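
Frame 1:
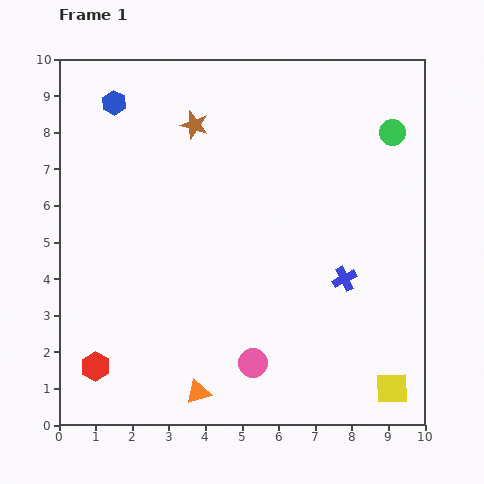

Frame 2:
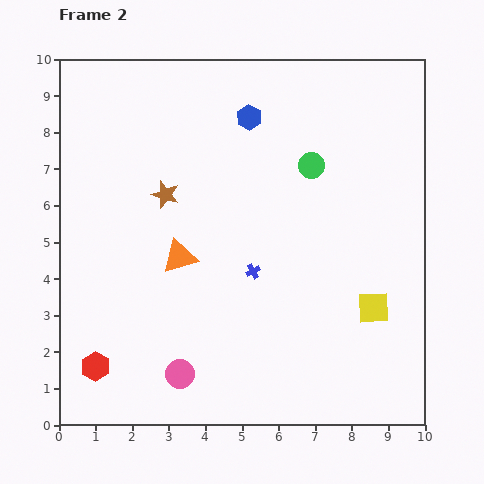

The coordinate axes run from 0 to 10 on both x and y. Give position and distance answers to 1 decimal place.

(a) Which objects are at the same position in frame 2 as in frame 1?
the red hexagon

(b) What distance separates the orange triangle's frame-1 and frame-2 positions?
3.7

The orange triangle moved from (3.8, 0.9) to (3.3, 4.6), a distance of √(0.5² + 3.7²) ≈ 3.7.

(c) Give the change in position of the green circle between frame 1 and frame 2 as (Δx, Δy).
(-2.2, -0.9)

The green circle was at (9.1, 8.0) in frame 1 and (6.9, 7.1) in frame 2.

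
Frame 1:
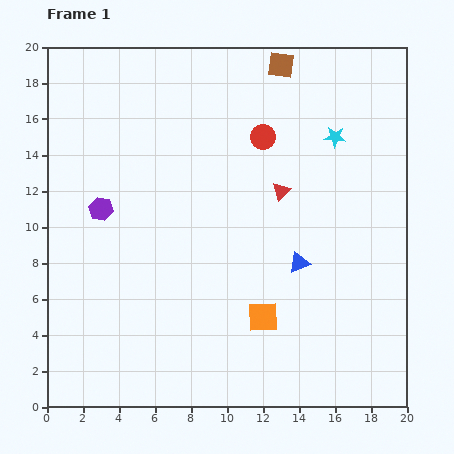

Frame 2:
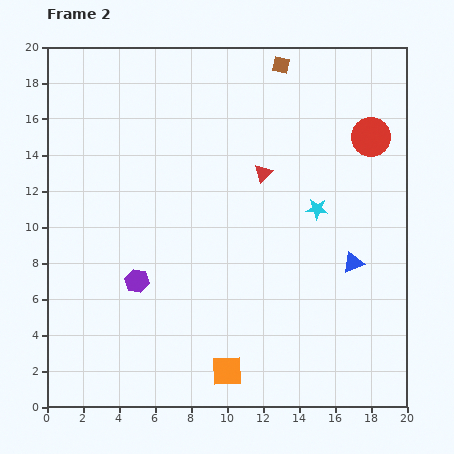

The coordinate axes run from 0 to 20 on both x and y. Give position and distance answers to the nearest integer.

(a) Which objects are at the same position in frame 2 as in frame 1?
the brown square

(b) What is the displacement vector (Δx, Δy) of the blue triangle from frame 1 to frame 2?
(3, 0)

The blue triangle was at (14, 8) in frame 1 and (17, 8) in frame 2.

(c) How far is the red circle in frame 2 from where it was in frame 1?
6

The red circle moved from (12, 15) to (18, 15), a distance of √(6² + 0²) ≈ 6.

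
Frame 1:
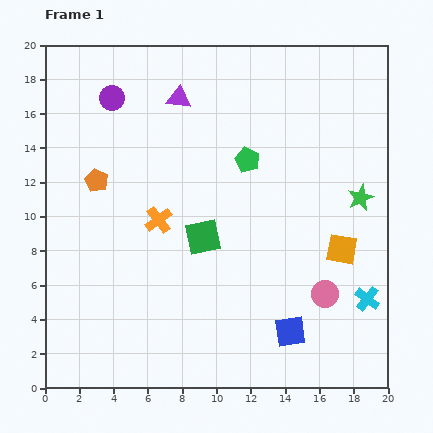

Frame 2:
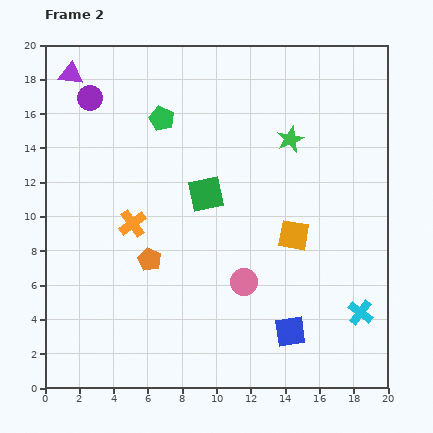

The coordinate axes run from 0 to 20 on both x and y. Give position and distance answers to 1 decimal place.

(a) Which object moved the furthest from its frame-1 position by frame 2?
the purple triangle

(moved 6.5; next 5.5)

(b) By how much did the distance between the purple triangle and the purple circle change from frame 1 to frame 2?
-2.1

Distance in frame 1: 3.9. Distance in frame 2: 1.8.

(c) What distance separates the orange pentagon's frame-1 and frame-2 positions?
5.5

The orange pentagon moved from (3.0, 12.1) to (6.1, 7.5), a distance of √(3.1² + 4.6²) ≈ 5.5.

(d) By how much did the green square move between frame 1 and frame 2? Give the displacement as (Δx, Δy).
(0.2, 2.5)

The green square was at (9.2, 8.8) in frame 1 and (9.4, 11.3) in frame 2.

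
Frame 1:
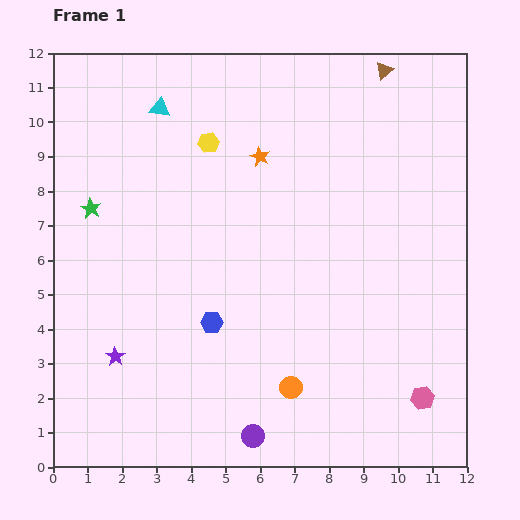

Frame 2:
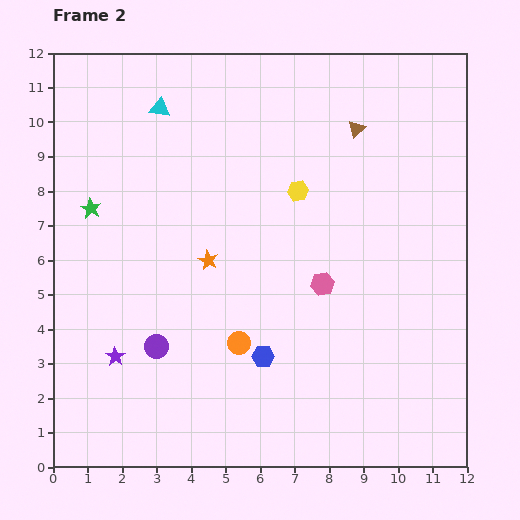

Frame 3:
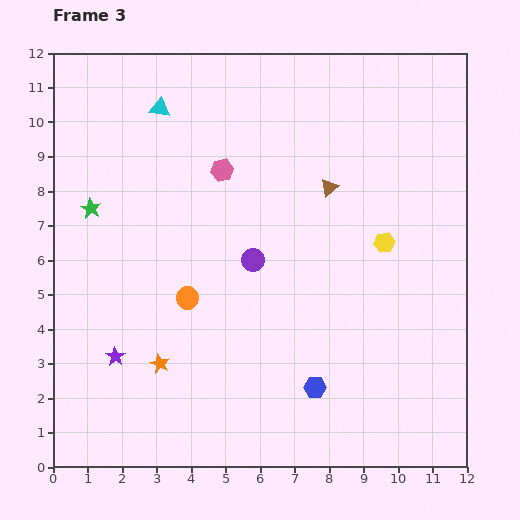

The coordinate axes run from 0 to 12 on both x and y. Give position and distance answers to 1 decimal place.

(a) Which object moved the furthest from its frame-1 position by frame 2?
the pink hexagon

(moved 4.4; next 3.8)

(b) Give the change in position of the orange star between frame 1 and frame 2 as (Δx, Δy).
(-1.5, -3.0)

The orange star was at (6.0, 9.0) in frame 1 and (4.5, 6.0) in frame 2.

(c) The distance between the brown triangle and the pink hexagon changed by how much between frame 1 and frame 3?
-6.5

Distance in frame 1: 9.6. Distance in frame 3: 3.1.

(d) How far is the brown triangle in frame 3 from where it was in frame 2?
1.9

The brown triangle moved from (8.8, 9.8) to (8.0, 8.1), a distance of √(0.8² + 1.7²) ≈ 1.9.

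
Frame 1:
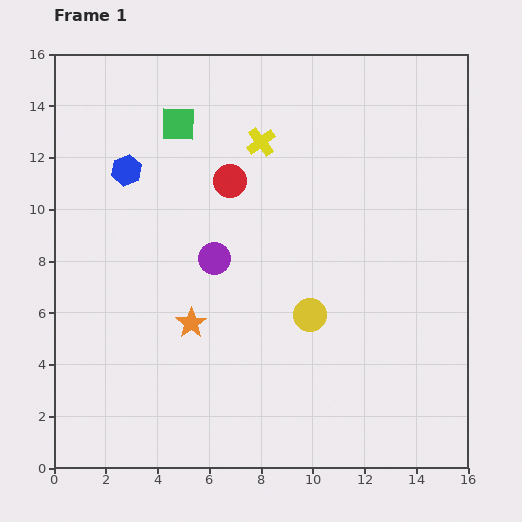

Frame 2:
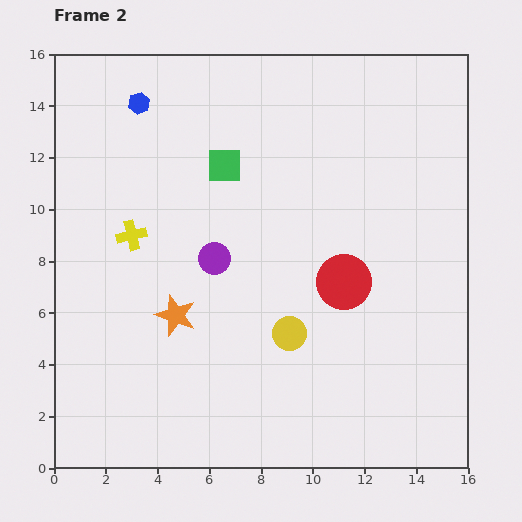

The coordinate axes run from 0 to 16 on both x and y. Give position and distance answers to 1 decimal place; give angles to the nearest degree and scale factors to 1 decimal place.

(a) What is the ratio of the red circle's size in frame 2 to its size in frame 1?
1.7×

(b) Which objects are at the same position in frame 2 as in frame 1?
the purple circle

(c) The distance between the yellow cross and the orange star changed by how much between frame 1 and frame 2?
-4.0

Distance in frame 1: 7.5. Distance in frame 2: 3.5.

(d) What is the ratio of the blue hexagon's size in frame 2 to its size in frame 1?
0.7×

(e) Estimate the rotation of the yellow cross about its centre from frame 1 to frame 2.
24° clockwise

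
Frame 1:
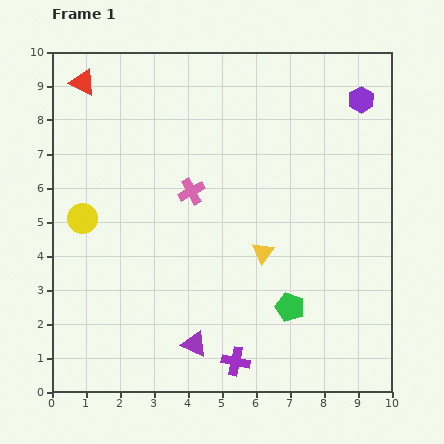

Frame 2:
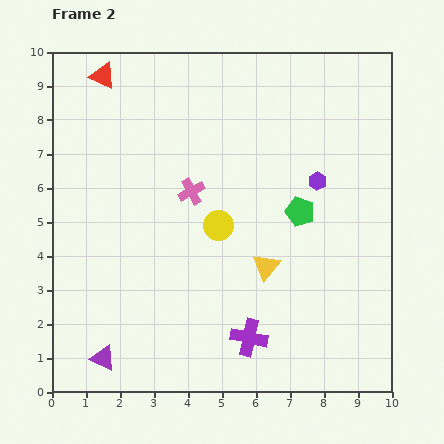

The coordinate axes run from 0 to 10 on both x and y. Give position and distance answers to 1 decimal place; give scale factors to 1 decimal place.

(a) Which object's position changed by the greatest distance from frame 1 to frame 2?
the yellow circle

(moved 4.0; next 2.8)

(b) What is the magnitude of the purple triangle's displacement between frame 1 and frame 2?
2.7

The purple triangle moved from (4.2, 1.4) to (1.5, 1.0), a distance of √(2.7² + 0.4²) ≈ 2.7.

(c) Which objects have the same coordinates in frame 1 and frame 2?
the pink cross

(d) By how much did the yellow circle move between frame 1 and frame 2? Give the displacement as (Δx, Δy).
(4.0, -0.2)

The yellow circle was at (0.9, 5.1) in frame 1 and (4.9, 4.9) in frame 2.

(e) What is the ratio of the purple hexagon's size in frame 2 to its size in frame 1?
0.7×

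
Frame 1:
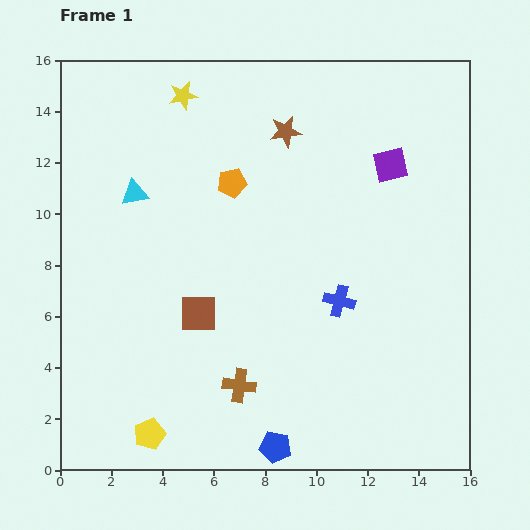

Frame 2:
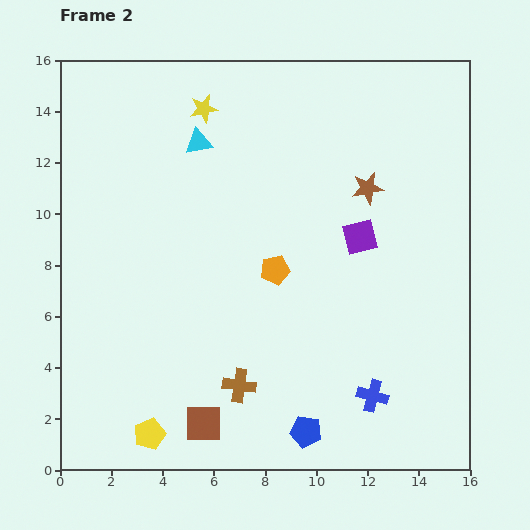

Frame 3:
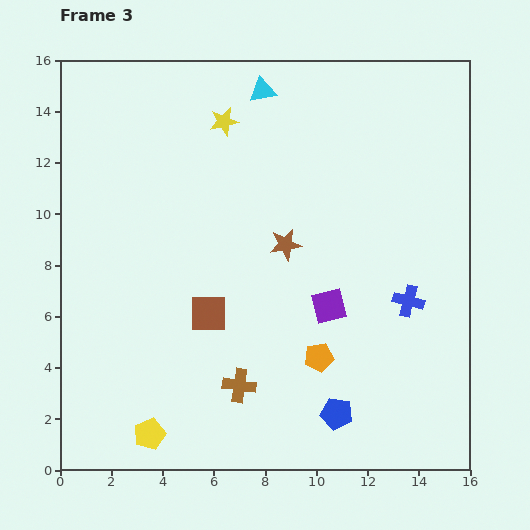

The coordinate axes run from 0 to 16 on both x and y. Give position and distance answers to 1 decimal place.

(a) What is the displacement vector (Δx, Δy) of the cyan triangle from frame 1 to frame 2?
(2.5, 2.0)

The cyan triangle was at (2.9, 10.8) in frame 1 and (5.4, 12.8) in frame 2.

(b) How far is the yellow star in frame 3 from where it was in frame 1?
1.9

The yellow star moved from (4.8, 14.6) to (6.4, 13.6), a distance of √(1.6² + 1.0²) ≈ 1.9.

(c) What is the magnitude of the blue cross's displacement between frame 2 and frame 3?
4.0

The blue cross moved from (12.2, 2.9) to (13.6, 6.6), a distance of √(1.4² + 3.7²) ≈ 4.0.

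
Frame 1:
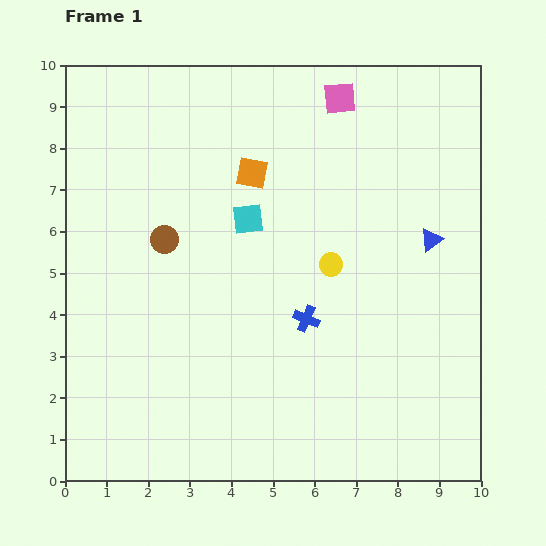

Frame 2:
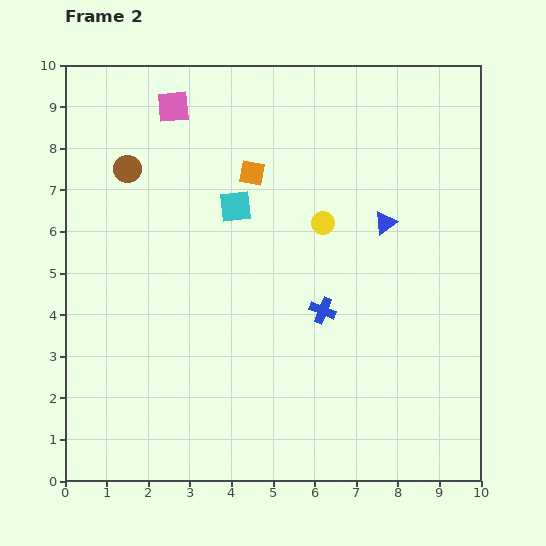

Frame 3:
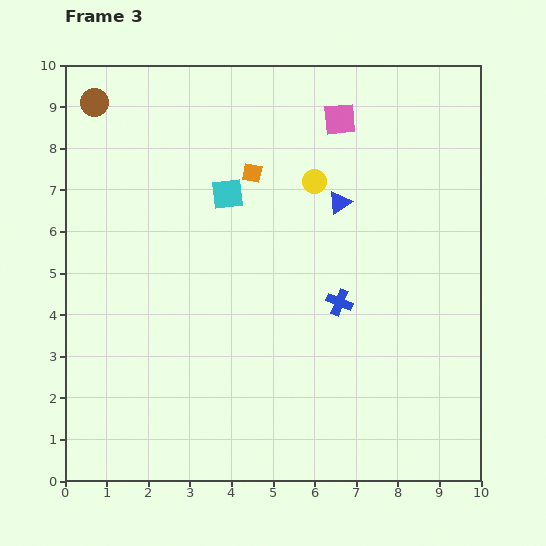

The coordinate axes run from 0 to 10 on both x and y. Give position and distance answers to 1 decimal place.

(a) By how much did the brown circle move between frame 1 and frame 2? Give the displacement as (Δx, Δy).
(-0.9, 1.7)

The brown circle was at (2.4, 5.8) in frame 1 and (1.5, 7.5) in frame 2.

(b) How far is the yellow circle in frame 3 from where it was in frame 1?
2.0

The yellow circle moved from (6.4, 5.2) to (6.0, 7.2), a distance of √(0.4² + 2.0²) ≈ 2.0.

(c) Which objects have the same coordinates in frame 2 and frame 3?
the orange square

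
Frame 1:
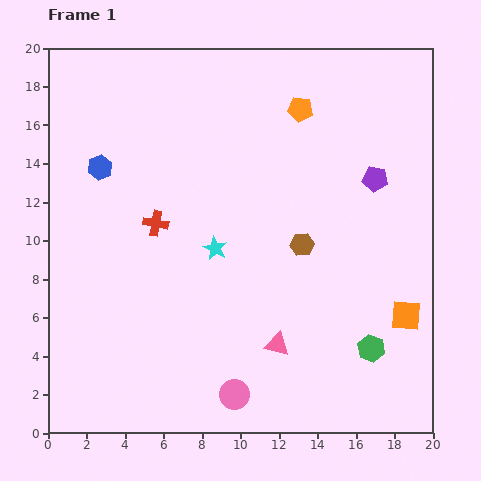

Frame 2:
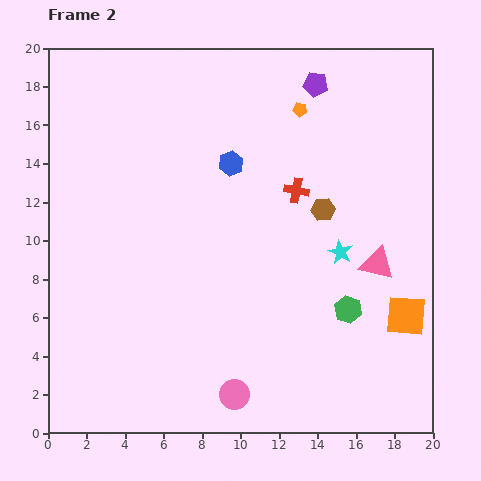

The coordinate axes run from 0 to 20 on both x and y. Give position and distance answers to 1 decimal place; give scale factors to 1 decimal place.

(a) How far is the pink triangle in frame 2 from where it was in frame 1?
6.7

The pink triangle moved from (11.9, 4.6) to (17.1, 8.8), a distance of √(5.2² + 4.2²) ≈ 6.7.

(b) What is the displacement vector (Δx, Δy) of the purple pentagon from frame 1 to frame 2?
(-3.1, 4.9)

The purple pentagon was at (17.0, 13.2) in frame 1 and (13.9, 18.1) in frame 2.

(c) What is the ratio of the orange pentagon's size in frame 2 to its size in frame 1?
0.6×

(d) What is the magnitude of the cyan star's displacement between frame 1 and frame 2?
6.5

The cyan star moved from (8.7, 9.6) to (15.2, 9.4), a distance of √(6.5² + 0.2²) ≈ 6.5.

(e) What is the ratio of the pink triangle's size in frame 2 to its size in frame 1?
1.4×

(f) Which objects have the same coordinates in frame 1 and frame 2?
the orange pentagon, the orange square, the pink circle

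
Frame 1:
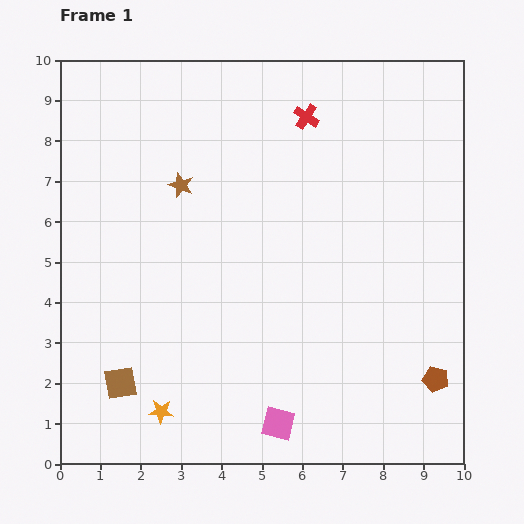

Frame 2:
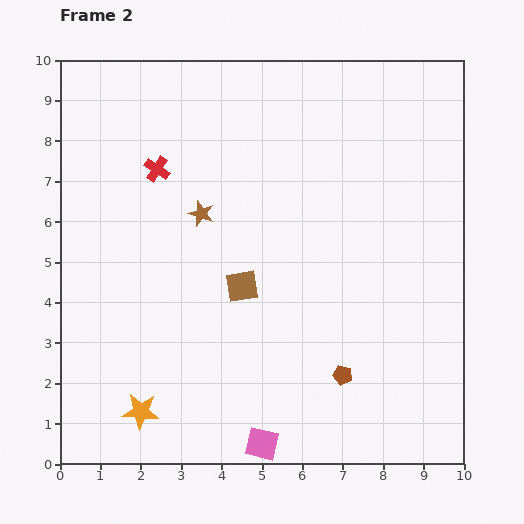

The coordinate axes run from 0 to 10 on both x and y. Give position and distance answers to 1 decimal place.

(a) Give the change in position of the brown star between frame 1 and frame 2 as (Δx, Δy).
(0.5, -0.7)

The brown star was at (3.0, 6.9) in frame 1 and (3.5, 6.2) in frame 2.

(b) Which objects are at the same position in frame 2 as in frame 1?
none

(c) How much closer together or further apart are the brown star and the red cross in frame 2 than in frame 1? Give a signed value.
-1.9

Distance in frame 1: 3.5. Distance in frame 2: 1.6.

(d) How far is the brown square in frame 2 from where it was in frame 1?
3.8

The brown square moved from (1.5, 2.0) to (4.5, 4.4), a distance of √(3.0² + 2.4²) ≈ 3.8.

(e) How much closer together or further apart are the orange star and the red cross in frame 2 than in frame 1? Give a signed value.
-2.1

Distance in frame 1: 8.1. Distance in frame 2: 6.0.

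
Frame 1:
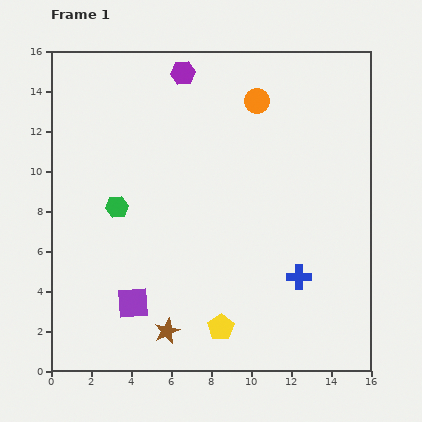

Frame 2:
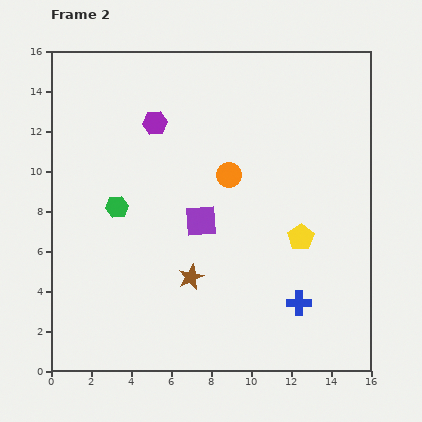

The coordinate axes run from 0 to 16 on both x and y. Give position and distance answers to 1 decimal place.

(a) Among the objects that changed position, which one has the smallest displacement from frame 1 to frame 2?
the blue cross

(moved 1.3)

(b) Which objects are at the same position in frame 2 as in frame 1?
the green hexagon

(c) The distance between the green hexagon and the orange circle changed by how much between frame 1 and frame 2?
-3.0

Distance in frame 1: 8.8. Distance in frame 2: 5.8.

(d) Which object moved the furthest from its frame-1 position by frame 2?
the yellow pentagon

(moved 6.0; next 5.3)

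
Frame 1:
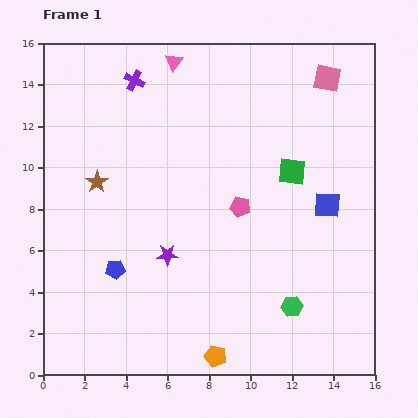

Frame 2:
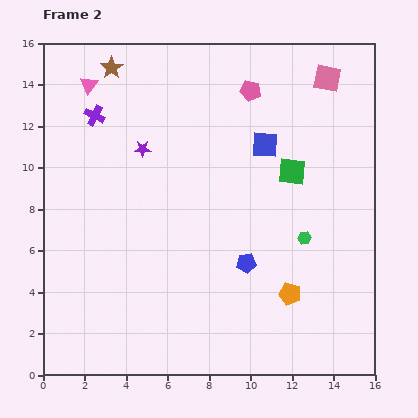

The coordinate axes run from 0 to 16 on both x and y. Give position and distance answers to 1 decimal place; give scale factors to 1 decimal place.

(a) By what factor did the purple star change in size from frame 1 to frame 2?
0.8×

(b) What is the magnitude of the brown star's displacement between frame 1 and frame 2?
5.5

The brown star moved from (2.6, 9.3) to (3.3, 14.8), a distance of √(0.7² + 5.5²) ≈ 5.5.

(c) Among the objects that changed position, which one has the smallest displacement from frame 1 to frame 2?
the purple cross

(moved 2.5)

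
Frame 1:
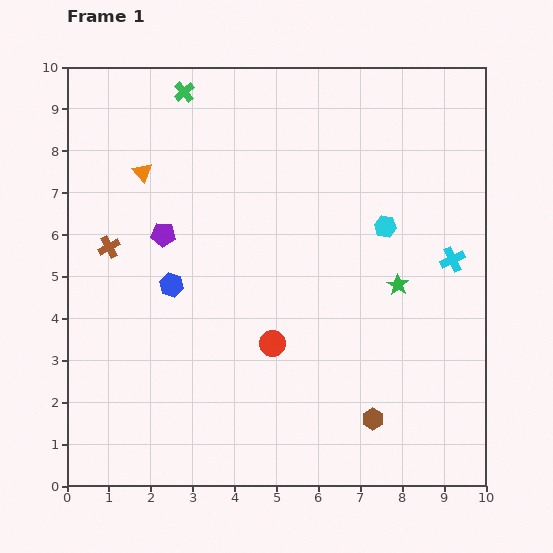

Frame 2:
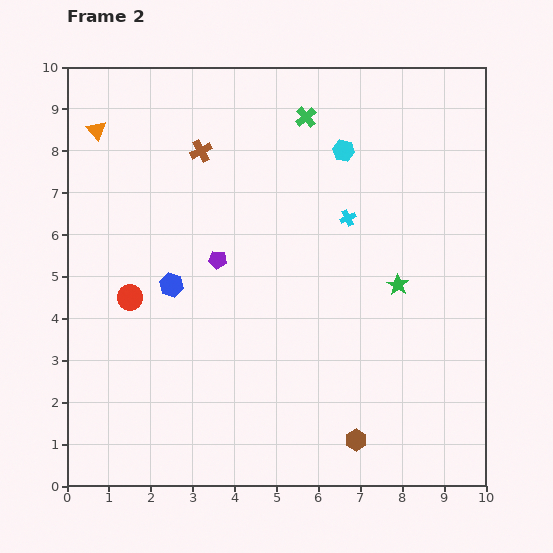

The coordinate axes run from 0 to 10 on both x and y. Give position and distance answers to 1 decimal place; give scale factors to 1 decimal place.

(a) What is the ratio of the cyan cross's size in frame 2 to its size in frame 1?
0.7×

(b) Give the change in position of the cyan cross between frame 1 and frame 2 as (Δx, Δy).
(-2.5, 1.0)

The cyan cross was at (9.2, 5.4) in frame 1 and (6.7, 6.4) in frame 2.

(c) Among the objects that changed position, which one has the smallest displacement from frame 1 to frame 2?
the brown hexagon

(moved 0.6)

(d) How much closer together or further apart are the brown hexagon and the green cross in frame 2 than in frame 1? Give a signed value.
-1.2

Distance in frame 1: 9.0. Distance in frame 2: 7.8.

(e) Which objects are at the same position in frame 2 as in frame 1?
the green star, the blue hexagon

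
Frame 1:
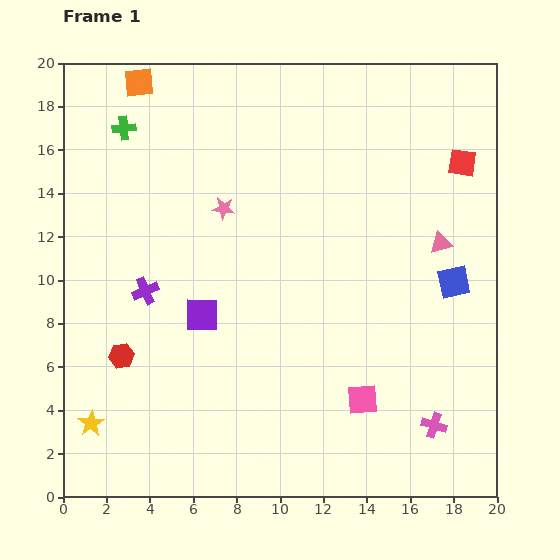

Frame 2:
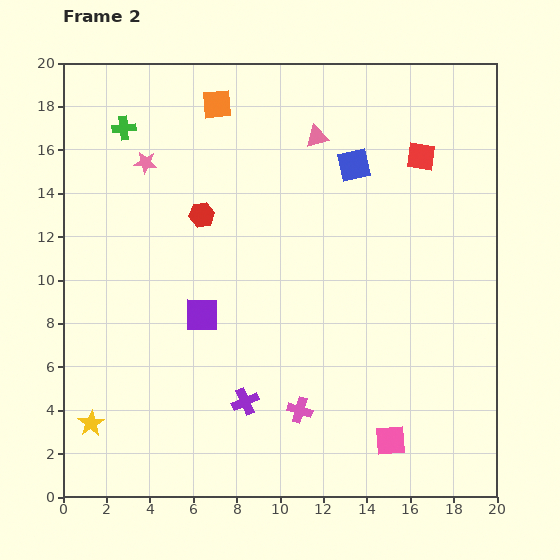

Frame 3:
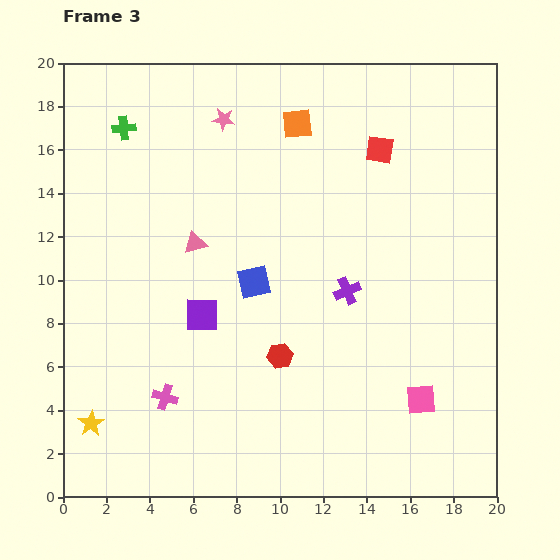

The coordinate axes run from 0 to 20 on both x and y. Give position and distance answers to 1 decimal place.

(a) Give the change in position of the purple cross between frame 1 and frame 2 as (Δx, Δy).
(4.6, -5.1)

The purple cross was at (3.8, 9.5) in frame 1 and (8.4, 4.4) in frame 2.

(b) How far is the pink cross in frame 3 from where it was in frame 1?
12.5

The pink cross moved from (17.1, 3.3) to (4.7, 4.6), a distance of √(12.4² + 1.3²) ≈ 12.5.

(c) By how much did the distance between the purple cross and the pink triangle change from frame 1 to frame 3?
-6.5

Distance in frame 1: 13.8. Distance in frame 3: 7.3.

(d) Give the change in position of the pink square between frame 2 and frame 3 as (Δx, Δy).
(1.4, 1.9)

The pink square was at (15.1, 2.6) in frame 2 and (16.5, 4.5) in frame 3.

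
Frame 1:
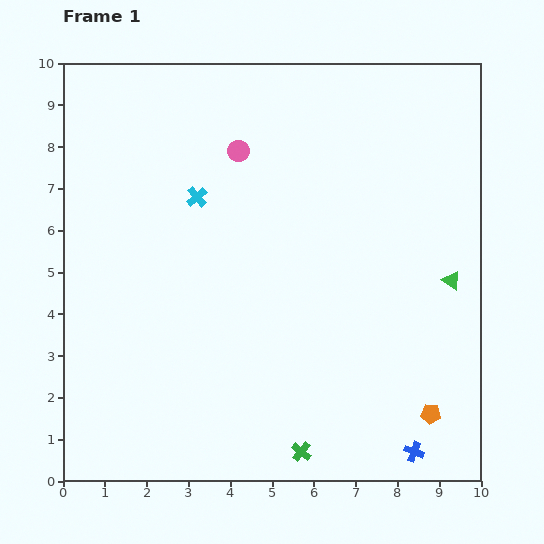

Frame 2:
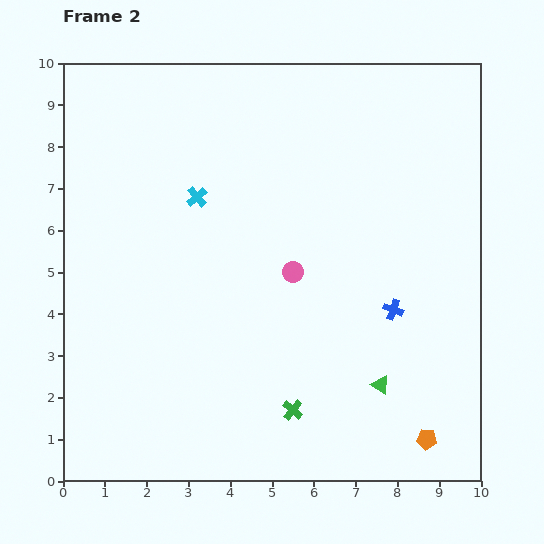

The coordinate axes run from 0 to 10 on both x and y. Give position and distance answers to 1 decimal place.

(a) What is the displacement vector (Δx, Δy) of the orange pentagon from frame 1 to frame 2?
(-0.1, -0.6)

The orange pentagon was at (8.8, 1.6) in frame 1 and (8.7, 1.0) in frame 2.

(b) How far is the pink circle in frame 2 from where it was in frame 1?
3.2

The pink circle moved from (4.2, 7.9) to (5.5, 5.0), a distance of √(1.3² + 2.9²) ≈ 3.2.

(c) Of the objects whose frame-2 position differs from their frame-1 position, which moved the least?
the orange pentagon

(moved 0.6)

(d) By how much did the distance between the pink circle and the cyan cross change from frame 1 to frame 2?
+1.4

Distance in frame 1: 1.5. Distance in frame 2: 2.9.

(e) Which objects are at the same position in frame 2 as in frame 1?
the cyan cross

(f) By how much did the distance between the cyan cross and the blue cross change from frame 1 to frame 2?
-2.6

Distance in frame 1: 8.0. Distance in frame 2: 5.4.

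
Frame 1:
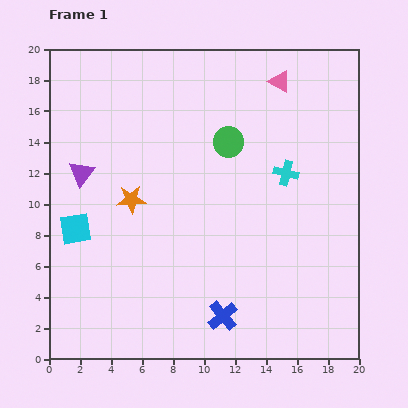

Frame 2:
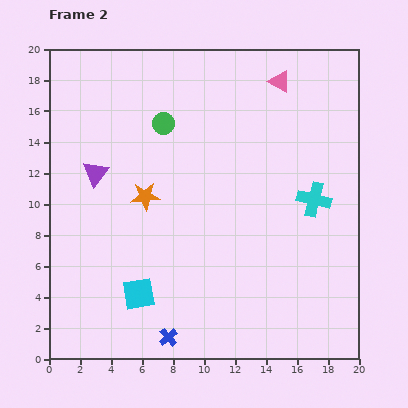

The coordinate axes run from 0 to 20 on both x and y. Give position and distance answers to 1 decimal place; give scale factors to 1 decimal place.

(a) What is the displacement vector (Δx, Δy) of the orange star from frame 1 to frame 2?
(0.9, 0.2)

The orange star was at (5.3, 10.3) in frame 1 and (6.2, 10.5) in frame 2.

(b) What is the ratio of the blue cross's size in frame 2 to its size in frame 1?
0.6×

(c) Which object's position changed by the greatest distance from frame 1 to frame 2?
the cyan square

(moved 5.9; next 4.4)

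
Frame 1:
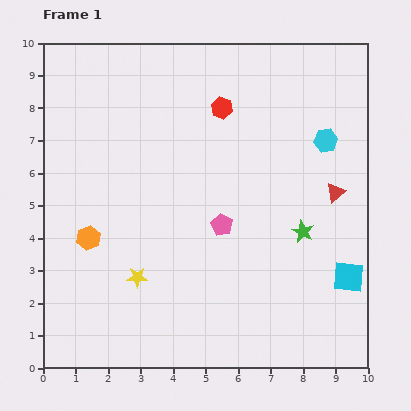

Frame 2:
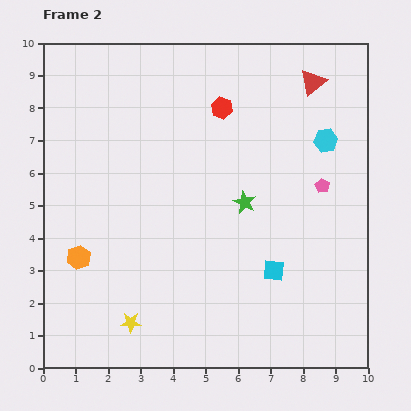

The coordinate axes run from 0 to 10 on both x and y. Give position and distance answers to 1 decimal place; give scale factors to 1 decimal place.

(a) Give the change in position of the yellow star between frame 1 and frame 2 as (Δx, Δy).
(-0.2, -1.4)

The yellow star was at (2.9, 2.8) in frame 1 and (2.7, 1.4) in frame 2.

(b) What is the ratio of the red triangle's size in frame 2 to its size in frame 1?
1.4×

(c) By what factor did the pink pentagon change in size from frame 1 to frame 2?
0.7×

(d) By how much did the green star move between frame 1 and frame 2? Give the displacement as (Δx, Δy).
(-1.8, 0.9)

The green star was at (8.0, 4.2) in frame 1 and (6.2, 5.1) in frame 2.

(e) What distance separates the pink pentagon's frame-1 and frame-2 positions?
3.3

The pink pentagon moved from (5.5, 4.4) to (8.6, 5.6), a distance of √(3.1² + 1.2²) ≈ 3.3.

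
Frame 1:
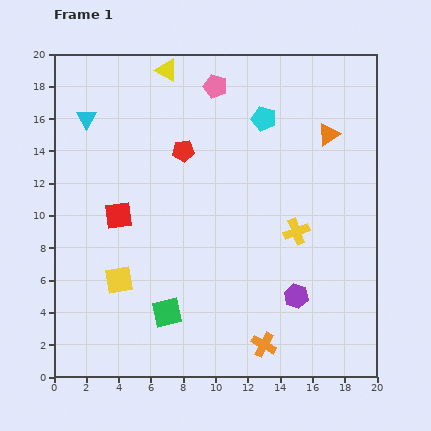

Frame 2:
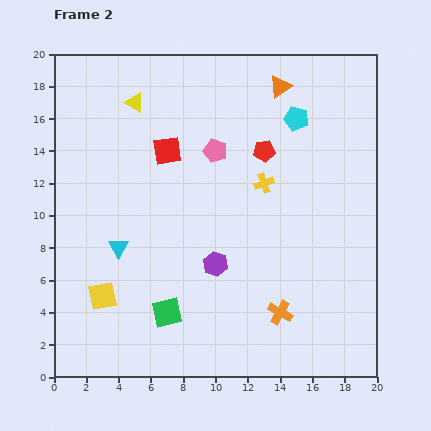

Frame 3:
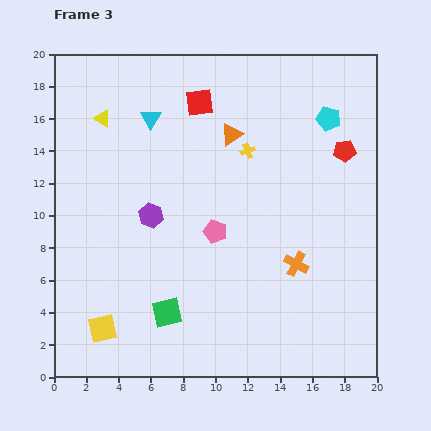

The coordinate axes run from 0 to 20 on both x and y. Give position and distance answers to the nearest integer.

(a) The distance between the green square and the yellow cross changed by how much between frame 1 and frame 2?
+1

Distance in frame 1: 9. Distance in frame 2: 10.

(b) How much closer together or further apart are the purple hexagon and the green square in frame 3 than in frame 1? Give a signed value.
-2

Distance in frame 1: 8. Distance in frame 3: 6.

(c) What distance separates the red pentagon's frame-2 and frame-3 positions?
5

The red pentagon moved from (13, 14) to (18, 14), a distance of √(5² + 0²) ≈ 5.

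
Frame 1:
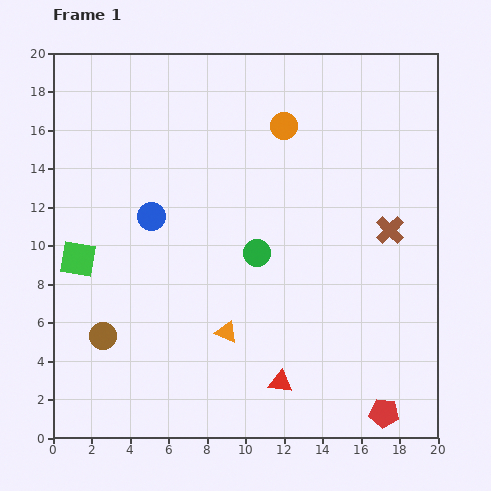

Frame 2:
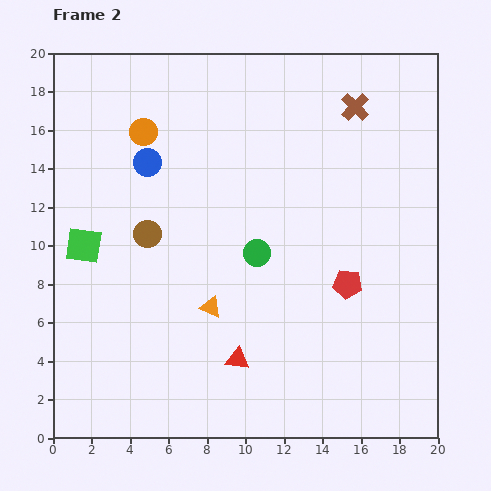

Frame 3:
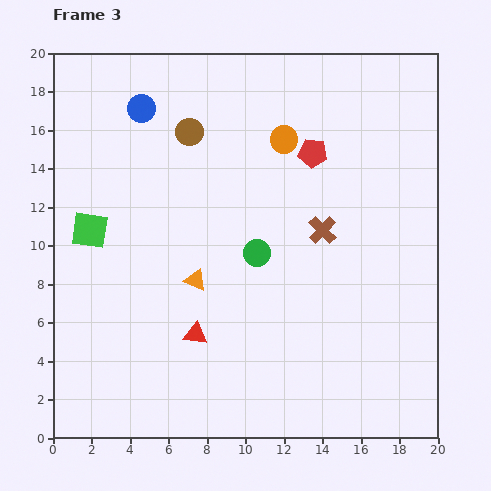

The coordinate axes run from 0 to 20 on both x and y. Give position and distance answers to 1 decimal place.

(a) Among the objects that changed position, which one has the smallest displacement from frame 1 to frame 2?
the green square

(moved 0.8)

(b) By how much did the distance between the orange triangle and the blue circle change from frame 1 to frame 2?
+1.0

Distance in frame 1: 7.2. Distance in frame 2: 8.2.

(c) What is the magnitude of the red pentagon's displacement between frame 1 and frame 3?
14.0

The red pentagon moved from (17.2, 1.3) to (13.5, 14.8), a distance of √(3.7² + 13.5²) ≈ 14.0.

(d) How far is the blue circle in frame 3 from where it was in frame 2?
2.8

The blue circle moved from (4.9, 14.3) to (4.6, 17.1), a distance of √(0.3² + 2.8²) ≈ 2.8.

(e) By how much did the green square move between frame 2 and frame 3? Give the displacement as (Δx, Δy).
(0.3, 0.8)

The green square was at (1.6, 10.0) in frame 2 and (1.9, 10.8) in frame 3.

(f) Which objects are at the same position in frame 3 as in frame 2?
the green circle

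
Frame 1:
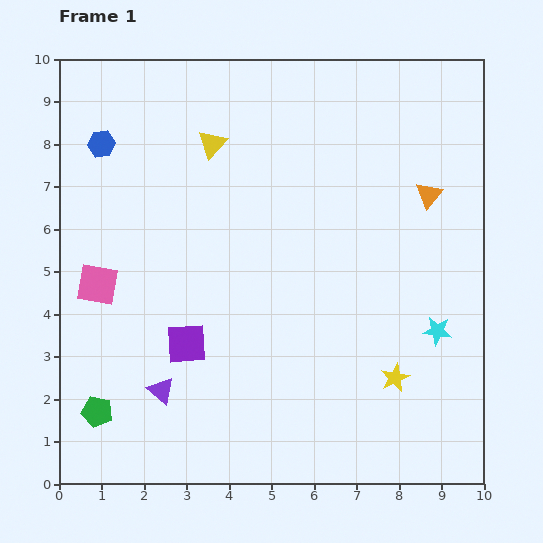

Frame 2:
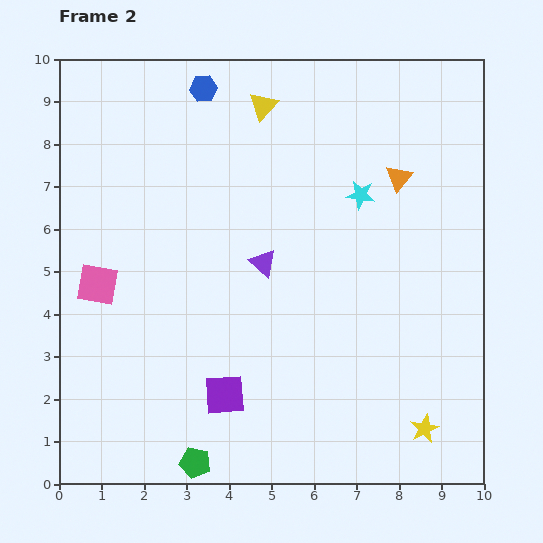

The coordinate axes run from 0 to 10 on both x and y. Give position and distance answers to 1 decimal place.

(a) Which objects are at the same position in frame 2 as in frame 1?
the pink square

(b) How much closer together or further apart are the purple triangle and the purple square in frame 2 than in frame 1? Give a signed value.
+1.9

Distance in frame 1: 1.3. Distance in frame 2: 3.2.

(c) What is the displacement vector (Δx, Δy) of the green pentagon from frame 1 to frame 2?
(2.3, -1.2)

The green pentagon was at (0.9, 1.7) in frame 1 and (3.2, 0.5) in frame 2.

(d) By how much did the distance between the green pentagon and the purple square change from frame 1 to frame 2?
-0.9

Distance in frame 1: 2.6. Distance in frame 2: 1.7.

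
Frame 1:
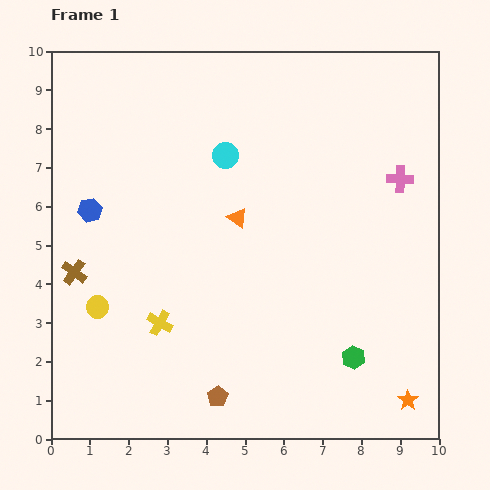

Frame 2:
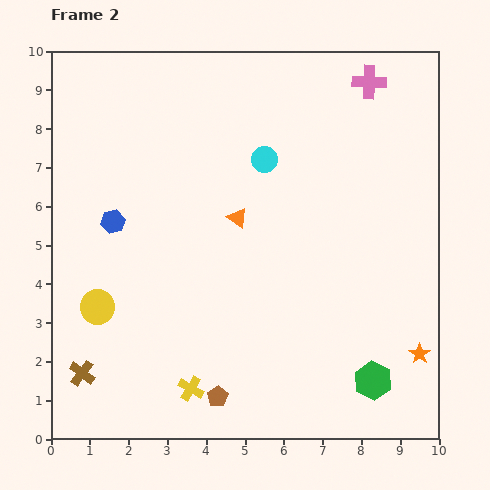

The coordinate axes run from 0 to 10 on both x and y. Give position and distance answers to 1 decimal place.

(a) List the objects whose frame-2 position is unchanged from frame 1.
the yellow circle, the orange triangle, the brown pentagon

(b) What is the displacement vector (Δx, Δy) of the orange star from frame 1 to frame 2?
(0.3, 1.2)

The orange star was at (9.2, 1.0) in frame 1 and (9.5, 2.2) in frame 2.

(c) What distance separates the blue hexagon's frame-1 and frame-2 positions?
0.7

The blue hexagon moved from (1.0, 5.9) to (1.6, 5.6), a distance of √(0.6² + 0.3²) ≈ 0.7.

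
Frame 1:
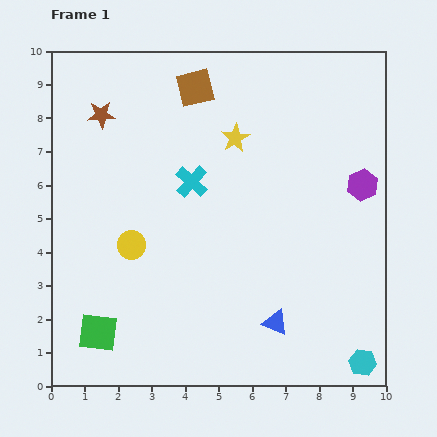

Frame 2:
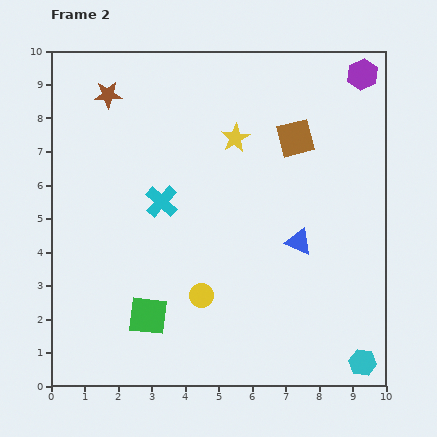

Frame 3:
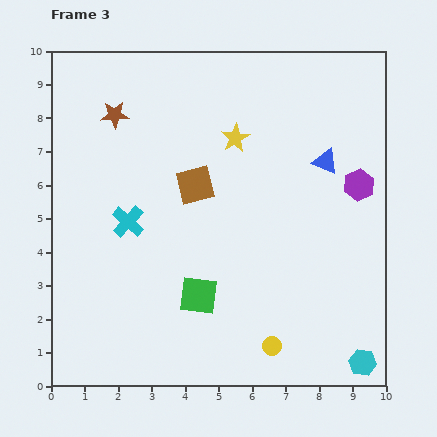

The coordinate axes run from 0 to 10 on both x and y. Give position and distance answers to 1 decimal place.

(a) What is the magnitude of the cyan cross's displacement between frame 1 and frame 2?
1.1

The cyan cross moved from (4.2, 6.1) to (3.3, 5.5), a distance of √(0.9² + 0.6²) ≈ 1.1.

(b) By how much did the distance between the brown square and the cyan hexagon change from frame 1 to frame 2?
-2.6

Distance in frame 1: 9.6. Distance in frame 2: 7.0.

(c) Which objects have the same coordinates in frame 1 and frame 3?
the yellow star, the cyan hexagon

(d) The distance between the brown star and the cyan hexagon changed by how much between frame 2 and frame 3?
-0.5

Distance in frame 2: 11.0. Distance in frame 3: 10.5.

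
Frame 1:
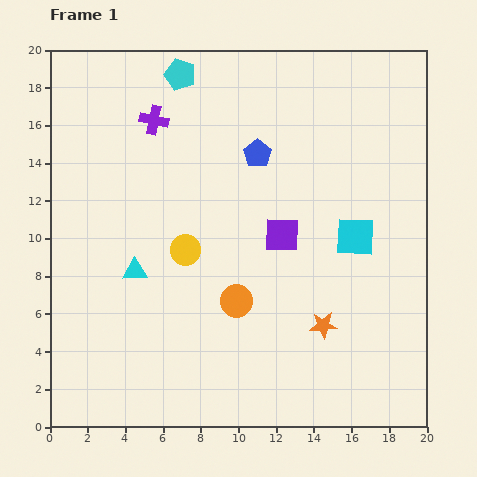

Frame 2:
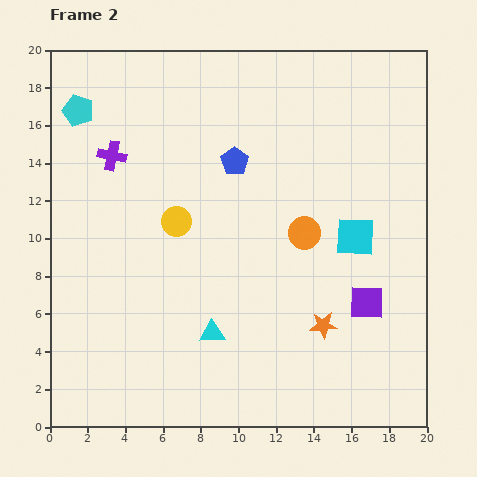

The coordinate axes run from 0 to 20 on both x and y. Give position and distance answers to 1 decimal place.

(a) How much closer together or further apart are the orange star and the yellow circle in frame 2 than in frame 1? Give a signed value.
+1.2

Distance in frame 1: 8.3. Distance in frame 2: 9.5.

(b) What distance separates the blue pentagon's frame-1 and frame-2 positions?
1.3

The blue pentagon moved from (11.0, 14.5) to (9.8, 14.1), a distance of √(1.2² + 0.4²) ≈ 1.3.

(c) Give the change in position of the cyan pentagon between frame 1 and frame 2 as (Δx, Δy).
(-5.4, -1.9)

The cyan pentagon was at (6.9, 18.7) in frame 1 and (1.5, 16.8) in frame 2.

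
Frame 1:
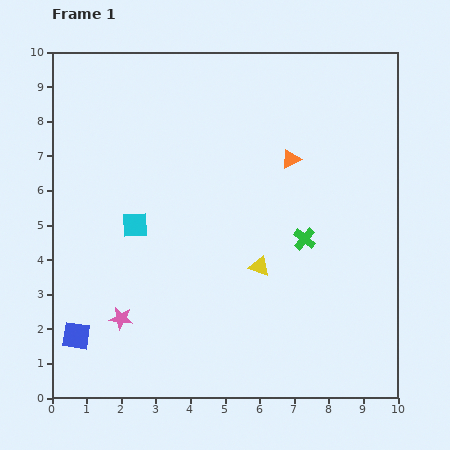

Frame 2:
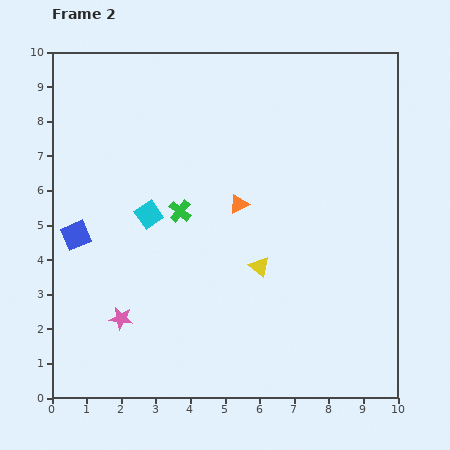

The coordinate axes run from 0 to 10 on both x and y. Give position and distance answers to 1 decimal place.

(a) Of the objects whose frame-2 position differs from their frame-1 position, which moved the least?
the cyan square

(moved 0.5)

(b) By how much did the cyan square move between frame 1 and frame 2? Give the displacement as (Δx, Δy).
(0.4, 0.3)

The cyan square was at (2.4, 5.0) in frame 1 and (2.8, 5.3) in frame 2.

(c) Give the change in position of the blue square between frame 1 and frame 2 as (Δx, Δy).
(0.0, 2.9)

The blue square was at (0.7, 1.8) in frame 1 and (0.7, 4.7) in frame 2.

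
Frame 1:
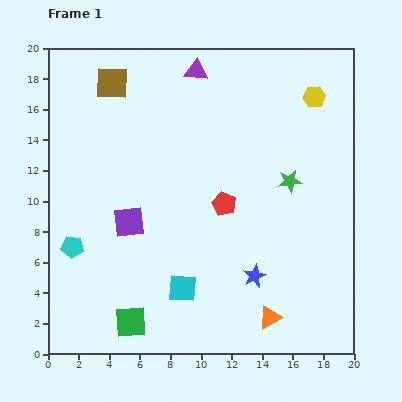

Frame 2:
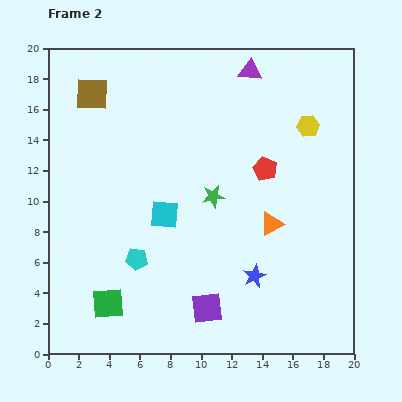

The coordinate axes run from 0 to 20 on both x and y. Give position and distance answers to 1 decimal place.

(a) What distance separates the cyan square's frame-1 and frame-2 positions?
4.9

The cyan square moved from (8.8, 4.3) to (7.6, 9.1), a distance of √(1.2² + 4.8²) ≈ 4.9.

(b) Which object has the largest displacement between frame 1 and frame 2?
the purple square

(moved 7.6; next 6.1)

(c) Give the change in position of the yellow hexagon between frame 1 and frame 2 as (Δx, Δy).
(-0.4, -1.9)

The yellow hexagon was at (17.4, 16.8) in frame 1 and (17.0, 14.9) in frame 2.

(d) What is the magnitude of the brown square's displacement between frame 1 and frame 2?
1.5

The brown square moved from (4.2, 17.7) to (2.9, 17.0), a distance of √(1.3² + 0.7²) ≈ 1.5.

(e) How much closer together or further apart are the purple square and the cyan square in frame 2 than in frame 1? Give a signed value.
+1.2

Distance in frame 1: 5.5. Distance in frame 2: 6.7.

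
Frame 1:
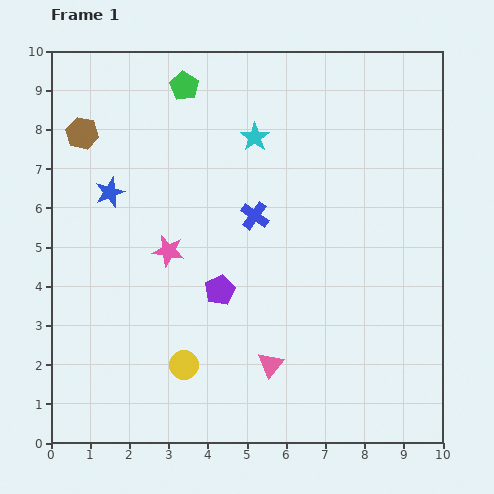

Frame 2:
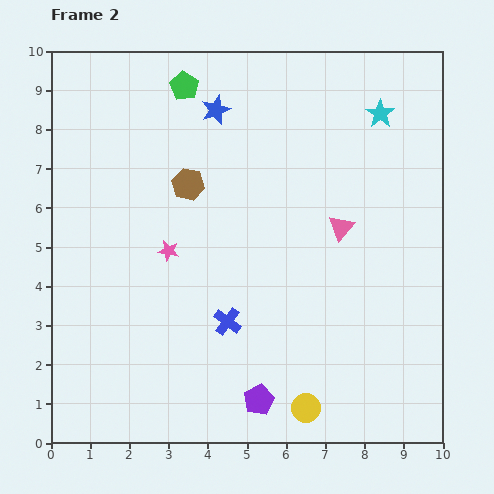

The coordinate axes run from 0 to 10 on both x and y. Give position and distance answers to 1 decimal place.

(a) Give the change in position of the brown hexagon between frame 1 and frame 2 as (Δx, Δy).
(2.7, -1.3)

The brown hexagon was at (0.8, 7.9) in frame 1 and (3.5, 6.6) in frame 2.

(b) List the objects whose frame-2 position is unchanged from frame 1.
the green pentagon, the pink star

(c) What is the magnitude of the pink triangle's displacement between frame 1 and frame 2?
3.9

The pink triangle moved from (5.6, 2.0) to (7.4, 5.5), a distance of √(1.8² + 3.5²) ≈ 3.9.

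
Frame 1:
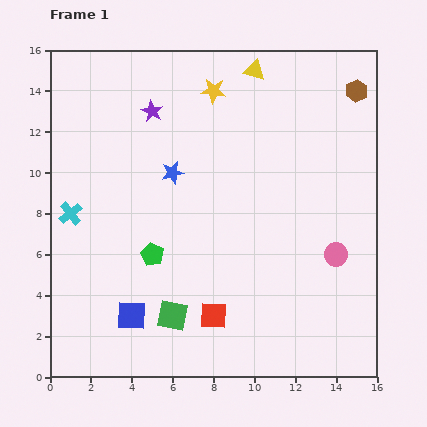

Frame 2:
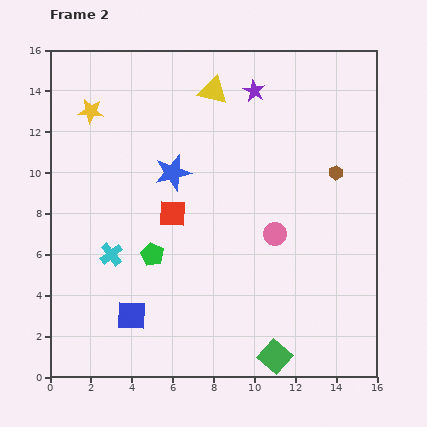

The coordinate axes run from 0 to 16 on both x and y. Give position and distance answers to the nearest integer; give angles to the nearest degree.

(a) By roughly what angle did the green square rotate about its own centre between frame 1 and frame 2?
30° clockwise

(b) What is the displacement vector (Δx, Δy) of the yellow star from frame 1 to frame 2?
(-6, -1)

The yellow star was at (8, 14) in frame 1 and (2, 13) in frame 2.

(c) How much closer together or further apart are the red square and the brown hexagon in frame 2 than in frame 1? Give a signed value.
-5

Distance in frame 1: 13. Distance in frame 2: 8.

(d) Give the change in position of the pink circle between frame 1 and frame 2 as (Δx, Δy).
(-3, 1)

The pink circle was at (14, 6) in frame 1 and (11, 7) in frame 2.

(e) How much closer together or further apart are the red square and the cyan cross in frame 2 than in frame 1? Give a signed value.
-5

Distance in frame 1: 9. Distance in frame 2: 4.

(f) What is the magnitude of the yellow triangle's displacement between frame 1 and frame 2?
2

The yellow triangle moved from (10, 15) to (8, 14), a distance of √(2² + 1²) ≈ 2.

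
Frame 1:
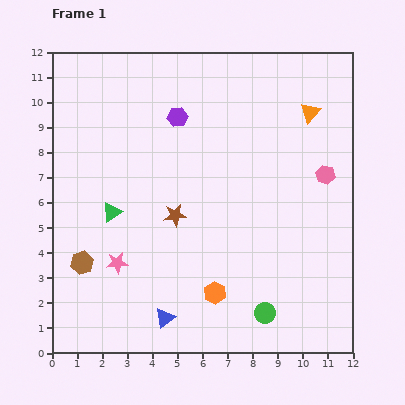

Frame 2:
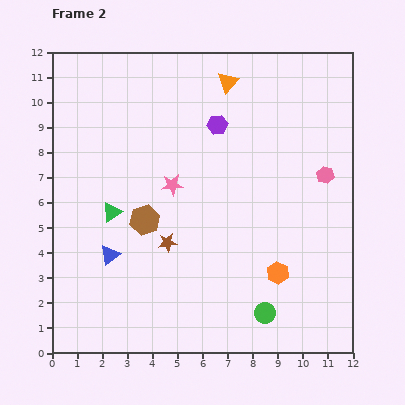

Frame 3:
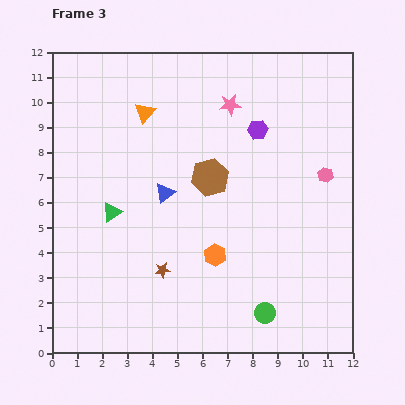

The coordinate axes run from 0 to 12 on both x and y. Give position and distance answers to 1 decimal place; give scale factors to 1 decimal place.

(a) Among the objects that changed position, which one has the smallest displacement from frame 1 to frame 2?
the brown star

(moved 1.1)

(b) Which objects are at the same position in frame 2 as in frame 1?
the green triangle, the green circle, the pink hexagon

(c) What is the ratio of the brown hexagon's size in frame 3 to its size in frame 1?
1.6×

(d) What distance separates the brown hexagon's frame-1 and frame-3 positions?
6.1

The brown hexagon moved from (1.2, 3.6) to (6.3, 7.0), a distance of √(5.1² + 3.4²) ≈ 6.1.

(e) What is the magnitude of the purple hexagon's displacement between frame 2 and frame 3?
1.6

The purple hexagon moved from (6.6, 9.1) to (8.2, 8.9), a distance of √(1.6² + 0.2²) ≈ 1.6.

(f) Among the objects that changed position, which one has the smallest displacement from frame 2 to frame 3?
the brown star

(moved 1.1)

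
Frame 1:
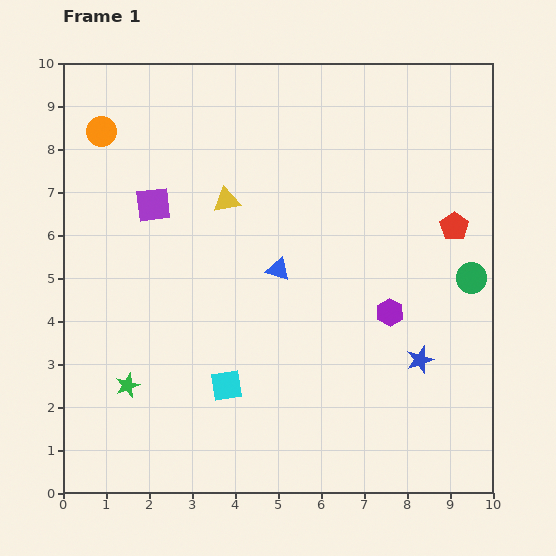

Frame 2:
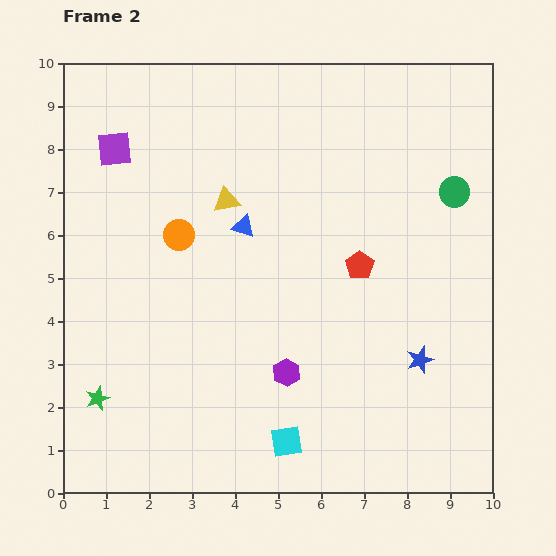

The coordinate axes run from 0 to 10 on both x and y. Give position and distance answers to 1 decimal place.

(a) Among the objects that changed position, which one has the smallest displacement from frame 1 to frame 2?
the green star

(moved 0.8)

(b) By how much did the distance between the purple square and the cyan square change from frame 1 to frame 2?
+3.4

Distance in frame 1: 4.5. Distance in frame 2: 7.9.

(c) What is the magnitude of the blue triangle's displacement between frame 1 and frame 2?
1.3

The blue triangle moved from (5.0, 5.2) to (4.2, 6.2), a distance of √(0.8² + 1.0²) ≈ 1.3.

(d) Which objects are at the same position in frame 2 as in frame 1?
the blue star, the yellow triangle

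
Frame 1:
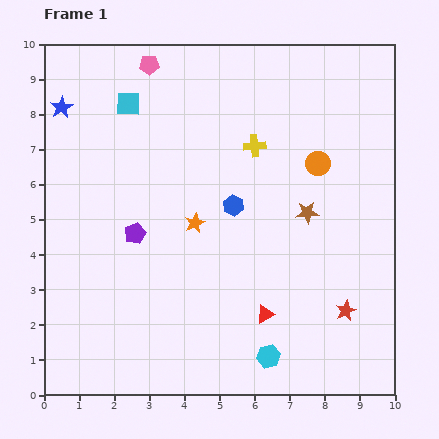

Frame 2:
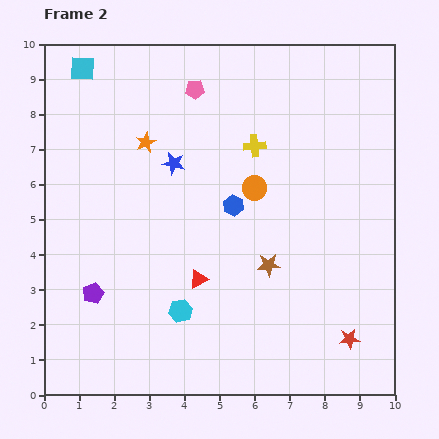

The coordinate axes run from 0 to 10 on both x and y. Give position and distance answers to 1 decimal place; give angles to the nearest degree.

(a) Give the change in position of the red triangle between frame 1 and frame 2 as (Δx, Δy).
(-1.9, 1.0)

The red triangle was at (6.3, 2.3) in frame 1 and (4.4, 3.3) in frame 2.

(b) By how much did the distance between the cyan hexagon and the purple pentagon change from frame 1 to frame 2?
-2.7

Distance in frame 1: 5.2. Distance in frame 2: 2.5.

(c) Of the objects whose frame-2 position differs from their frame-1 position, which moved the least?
the red star

(moved 0.8)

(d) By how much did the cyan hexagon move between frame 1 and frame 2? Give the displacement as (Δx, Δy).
(-2.5, 1.3)

The cyan hexagon was at (6.4, 1.1) in frame 1 and (3.9, 2.4) in frame 2.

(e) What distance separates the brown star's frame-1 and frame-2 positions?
1.9

The brown star moved from (7.5, 5.2) to (6.4, 3.7), a distance of √(1.1² + 1.5²) ≈ 1.9.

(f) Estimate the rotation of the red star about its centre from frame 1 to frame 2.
20° clockwise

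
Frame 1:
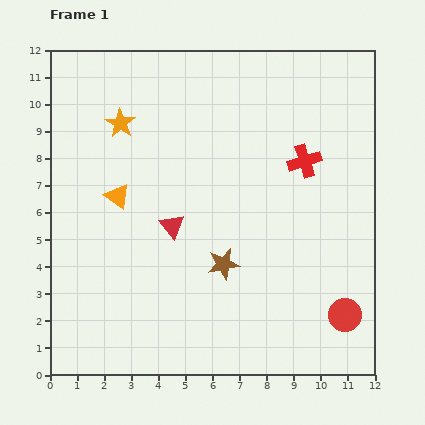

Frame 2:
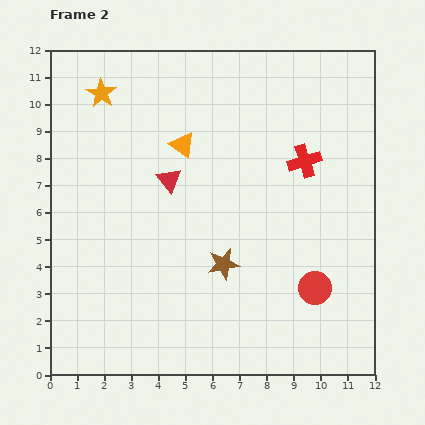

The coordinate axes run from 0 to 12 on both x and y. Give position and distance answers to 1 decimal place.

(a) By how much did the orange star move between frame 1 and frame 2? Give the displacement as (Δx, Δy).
(-0.7, 1.1)

The orange star was at (2.6, 9.3) in frame 1 and (1.9, 10.4) in frame 2.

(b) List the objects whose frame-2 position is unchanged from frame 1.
the brown star, the red cross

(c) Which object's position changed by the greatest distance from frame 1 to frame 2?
the orange triangle

(moved 3.1; next 1.7)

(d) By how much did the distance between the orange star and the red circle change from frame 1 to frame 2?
-0.2

Distance in frame 1: 10.9. Distance in frame 2: 10.7.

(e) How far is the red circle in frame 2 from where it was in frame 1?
1.5

The red circle moved from (10.9, 2.2) to (9.8, 3.2), a distance of √(1.1² + 1.0²) ≈ 1.5.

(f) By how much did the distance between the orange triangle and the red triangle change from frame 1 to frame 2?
-0.9

Distance in frame 1: 2.3. Distance in frame 2: 1.4.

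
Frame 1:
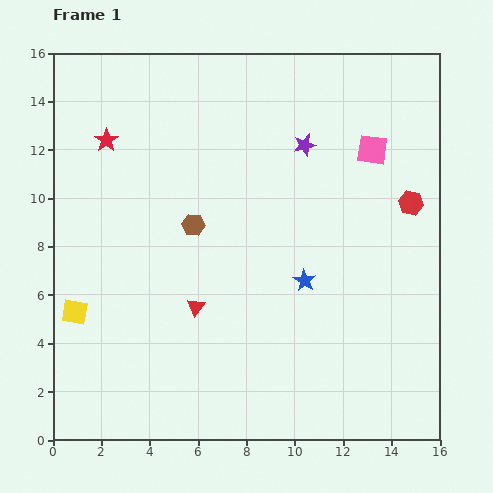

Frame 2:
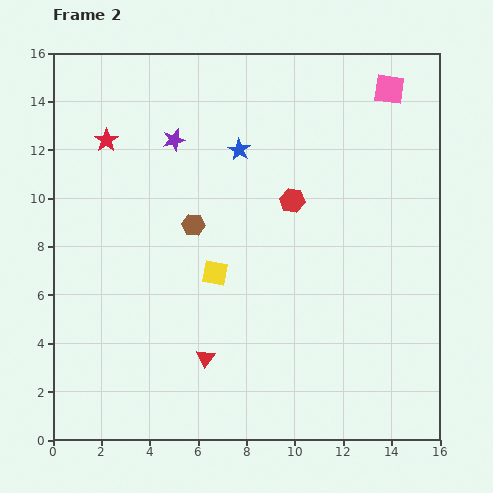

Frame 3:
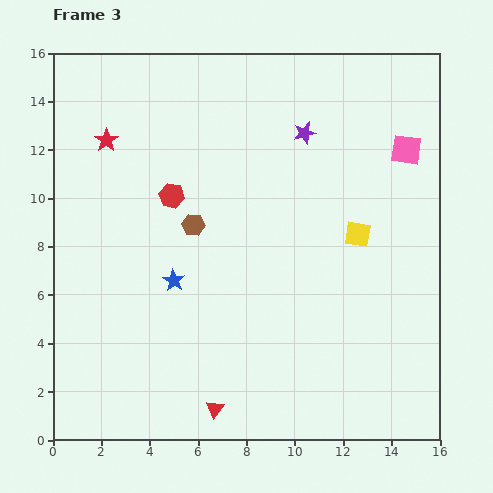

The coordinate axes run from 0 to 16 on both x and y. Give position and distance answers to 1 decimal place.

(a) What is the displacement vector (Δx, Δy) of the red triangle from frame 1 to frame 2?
(0.4, -2.1)

The red triangle was at (5.9, 5.5) in frame 1 and (6.3, 3.4) in frame 2.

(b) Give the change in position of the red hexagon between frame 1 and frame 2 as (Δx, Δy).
(-4.9, 0.1)

The red hexagon was at (14.8, 9.8) in frame 1 and (9.9, 9.9) in frame 2.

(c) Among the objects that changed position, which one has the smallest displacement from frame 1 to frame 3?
the purple star

(moved 0.5)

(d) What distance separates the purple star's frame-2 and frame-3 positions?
5.4

The purple star moved from (5.0, 12.4) to (10.4, 12.7), a distance of √(5.4² + 0.3²) ≈ 5.4.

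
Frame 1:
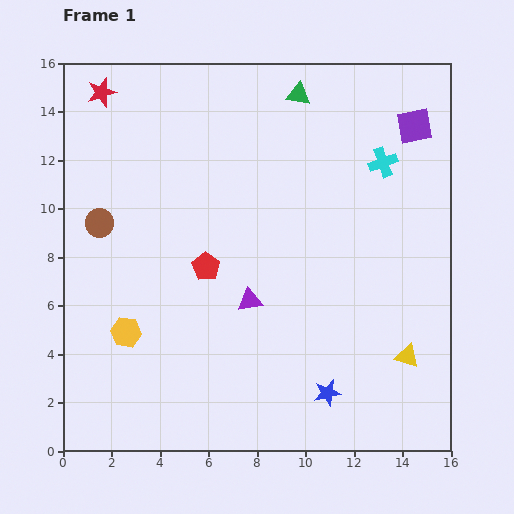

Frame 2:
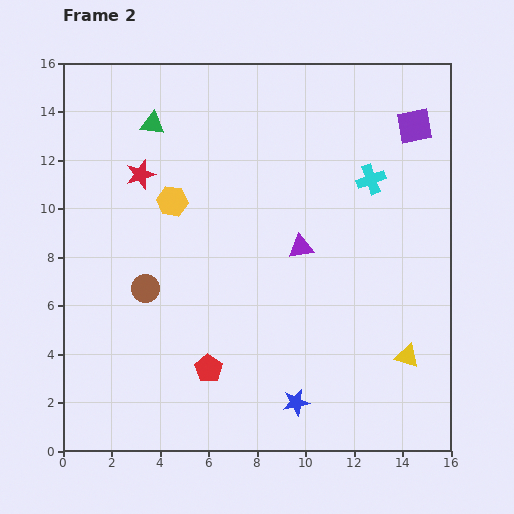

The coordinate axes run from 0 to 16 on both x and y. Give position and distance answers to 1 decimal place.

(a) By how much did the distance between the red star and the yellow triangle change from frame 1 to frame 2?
-3.4

Distance in frame 1: 16.7. Distance in frame 2: 13.3.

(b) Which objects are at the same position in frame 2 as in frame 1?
the yellow triangle, the purple square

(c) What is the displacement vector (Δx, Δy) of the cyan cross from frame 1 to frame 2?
(-0.5, -0.7)

The cyan cross was at (13.2, 11.9) in frame 1 and (12.7, 11.2) in frame 2.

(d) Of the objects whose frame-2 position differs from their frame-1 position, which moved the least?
the cyan cross

(moved 0.9)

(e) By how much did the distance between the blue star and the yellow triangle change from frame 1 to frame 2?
+1.4

Distance in frame 1: 3.6. Distance in frame 2: 5.0.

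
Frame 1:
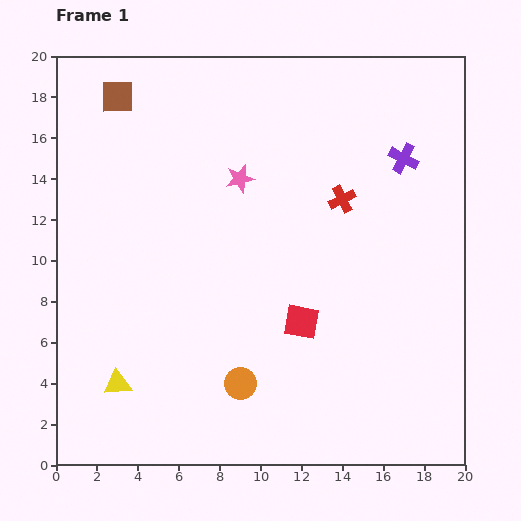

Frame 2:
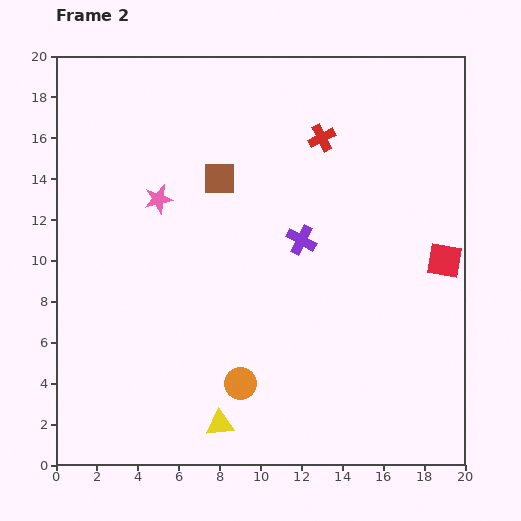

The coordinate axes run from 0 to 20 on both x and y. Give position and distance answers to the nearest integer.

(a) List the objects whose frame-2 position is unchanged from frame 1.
the orange circle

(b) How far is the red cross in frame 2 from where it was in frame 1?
3

The red cross moved from (14, 13) to (13, 16), a distance of √(1² + 3²) ≈ 3.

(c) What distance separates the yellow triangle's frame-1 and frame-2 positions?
5

The yellow triangle moved from (3, 4) to (8, 2), a distance of √(5² + 2²) ≈ 5.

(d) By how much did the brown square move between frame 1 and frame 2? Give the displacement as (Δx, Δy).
(5, -4)

The brown square was at (3, 18) in frame 1 and (8, 14) in frame 2.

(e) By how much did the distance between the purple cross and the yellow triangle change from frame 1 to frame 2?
-8

Distance in frame 1: 18. Distance in frame 2: 10.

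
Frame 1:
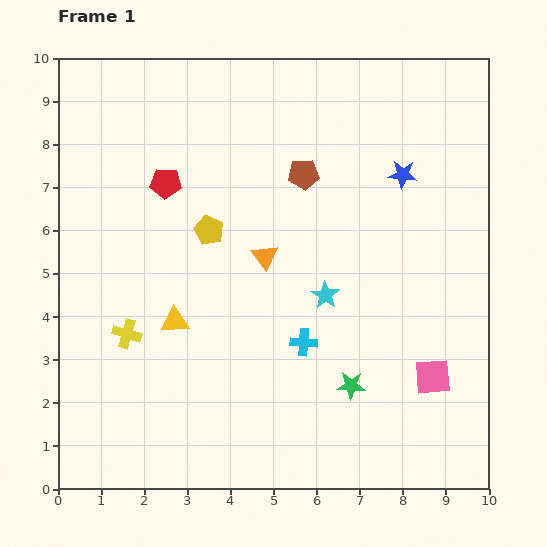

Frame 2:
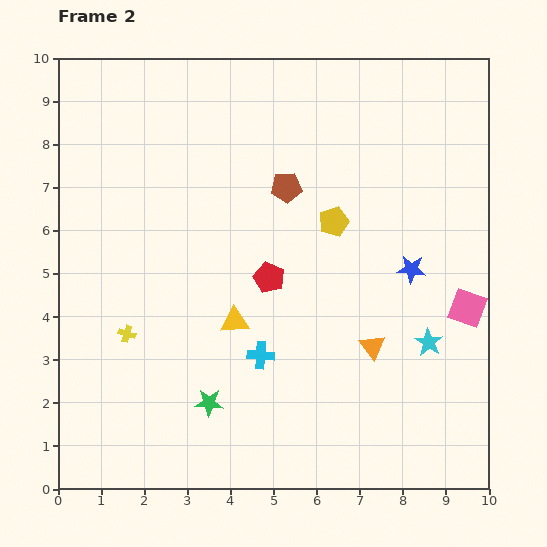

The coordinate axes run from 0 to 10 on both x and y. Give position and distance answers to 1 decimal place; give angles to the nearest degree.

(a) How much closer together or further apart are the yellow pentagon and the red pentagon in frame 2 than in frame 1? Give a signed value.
+0.5

Distance in frame 1: 1.5. Distance in frame 2: 2.0.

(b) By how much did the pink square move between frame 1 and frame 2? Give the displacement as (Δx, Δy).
(0.8, 1.6)

The pink square was at (8.7, 2.6) in frame 1 and (9.5, 4.2) in frame 2.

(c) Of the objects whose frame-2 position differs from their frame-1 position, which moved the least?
the brown pentagon

(moved 0.5)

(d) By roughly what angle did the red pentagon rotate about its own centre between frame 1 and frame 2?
20° clockwise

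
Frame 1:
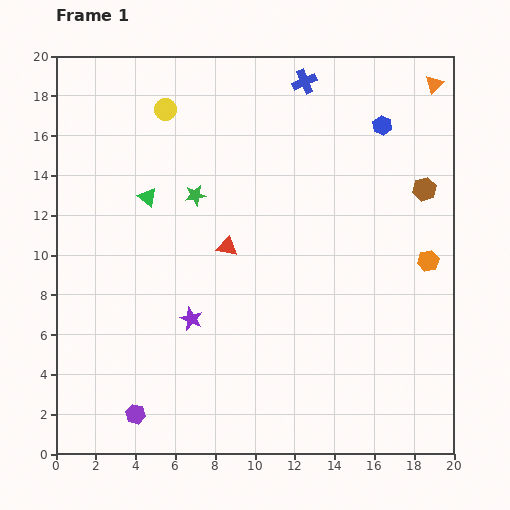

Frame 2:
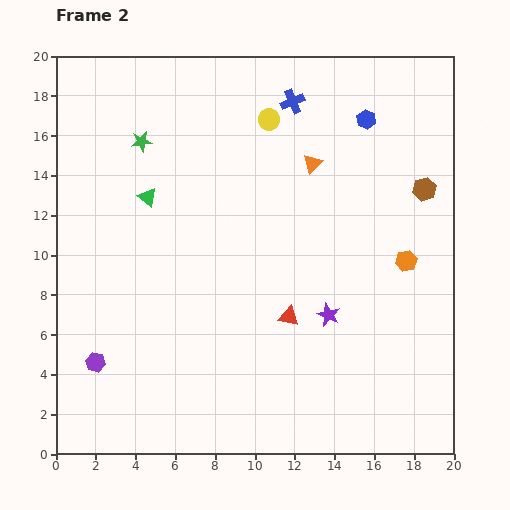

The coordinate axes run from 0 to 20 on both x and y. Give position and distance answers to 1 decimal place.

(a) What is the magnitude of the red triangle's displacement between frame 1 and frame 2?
4.7

The red triangle moved from (8.6, 10.4) to (11.7, 6.9), a distance of √(3.1² + 3.5²) ≈ 4.7.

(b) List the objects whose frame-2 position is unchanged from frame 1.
the green triangle, the brown hexagon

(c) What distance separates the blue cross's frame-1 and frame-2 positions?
1.2

The blue cross moved from (12.5, 18.7) to (11.9, 17.7), a distance of √(0.6² + 1.0²) ≈ 1.2.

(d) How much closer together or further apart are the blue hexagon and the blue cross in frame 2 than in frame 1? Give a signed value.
-0.7

Distance in frame 1: 4.5. Distance in frame 2: 3.8.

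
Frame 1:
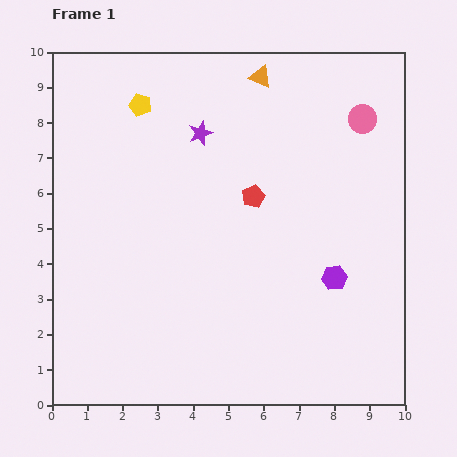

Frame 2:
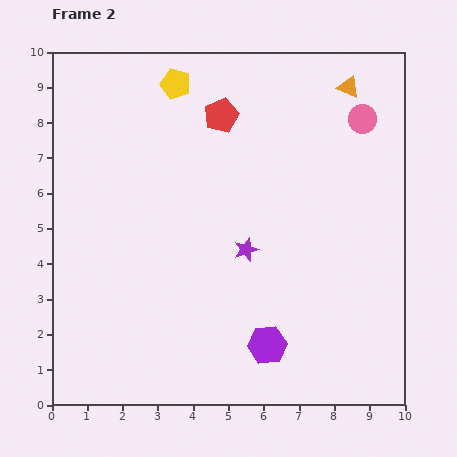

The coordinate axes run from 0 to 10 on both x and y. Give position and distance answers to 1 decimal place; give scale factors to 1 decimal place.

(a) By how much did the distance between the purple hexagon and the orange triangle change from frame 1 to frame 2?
+1.6

Distance in frame 1: 6.1. Distance in frame 2: 7.7.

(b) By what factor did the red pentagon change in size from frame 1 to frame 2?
1.5×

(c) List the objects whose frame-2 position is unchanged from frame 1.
the pink circle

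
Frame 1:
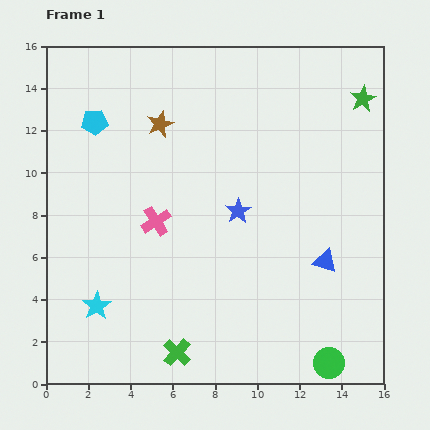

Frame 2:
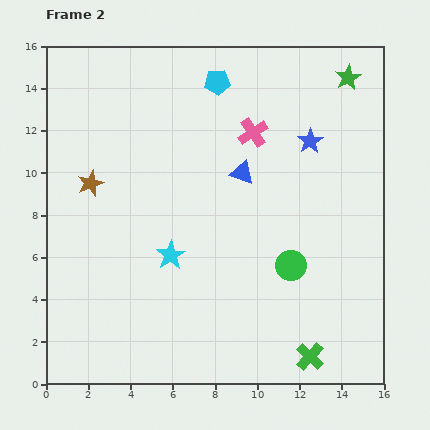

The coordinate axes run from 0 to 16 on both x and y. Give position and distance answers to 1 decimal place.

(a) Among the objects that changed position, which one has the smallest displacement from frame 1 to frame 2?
the green star

(moved 1.2)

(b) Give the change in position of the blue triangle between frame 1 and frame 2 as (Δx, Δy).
(-3.9, 4.2)

The blue triangle was at (13.2, 5.8) in frame 1 and (9.3, 10.0) in frame 2.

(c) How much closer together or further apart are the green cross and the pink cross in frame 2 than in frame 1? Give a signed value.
+4.6

Distance in frame 1: 6.3. Distance in frame 2: 10.9.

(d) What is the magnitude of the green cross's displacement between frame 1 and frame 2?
6.3

The green cross moved from (6.2, 1.5) to (12.5, 1.3), a distance of √(6.3² + 0.2²) ≈ 6.3.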